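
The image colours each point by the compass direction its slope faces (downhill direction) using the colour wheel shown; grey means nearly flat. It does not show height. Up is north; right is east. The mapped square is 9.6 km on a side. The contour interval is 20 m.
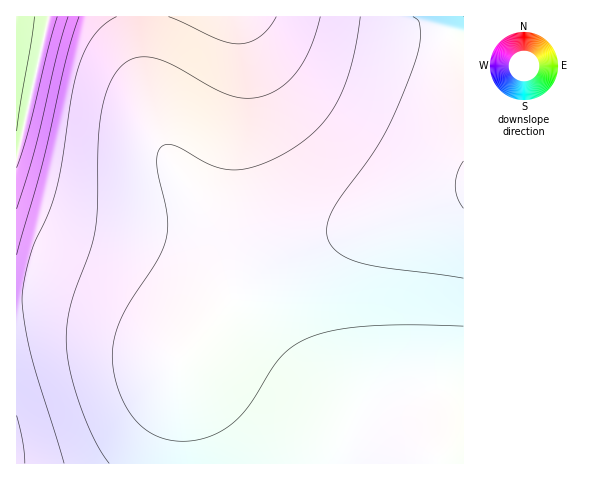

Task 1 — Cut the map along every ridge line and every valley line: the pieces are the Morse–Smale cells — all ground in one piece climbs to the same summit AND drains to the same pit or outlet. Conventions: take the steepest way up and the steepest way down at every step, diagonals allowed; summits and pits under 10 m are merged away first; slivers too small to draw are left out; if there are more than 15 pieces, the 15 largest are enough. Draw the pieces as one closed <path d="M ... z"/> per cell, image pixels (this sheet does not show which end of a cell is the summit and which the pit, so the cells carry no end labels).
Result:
<path d="M139 16l-90 1-28 127-3 8-2 1 0 161 36 0 43 8 44 15 34 19 5 5-1 8 9 57 2 38 275 0 1-270-31 9-64 23-58 14-40 1-21-6-12-5-21-16-24-24-21-28-12-24-7-19-9-34-3-25z"/><path d="M298 16l-158 1 2 53 11 49 16 38 24 33 24 24 15 12 18 9 21 6 31 0 32-6 35-9 94-33 1-74-12-42-4-42-51 0-35-4-32-6z"/><path d="M52 314l-36 1 0 148 171 1-1-38-8-48 0-17-20-15-36-16-37-11z"/><path d="M48 16l-32 1 1 135 4-8z"/><path d="M451 16l-153 1 43 11 30 4 26 3 50 0z"/><path d="M463 35l-15 0 4 42 11 42z"/><path d="M463 16l-12 1-3 11 0 7 16-1z"/>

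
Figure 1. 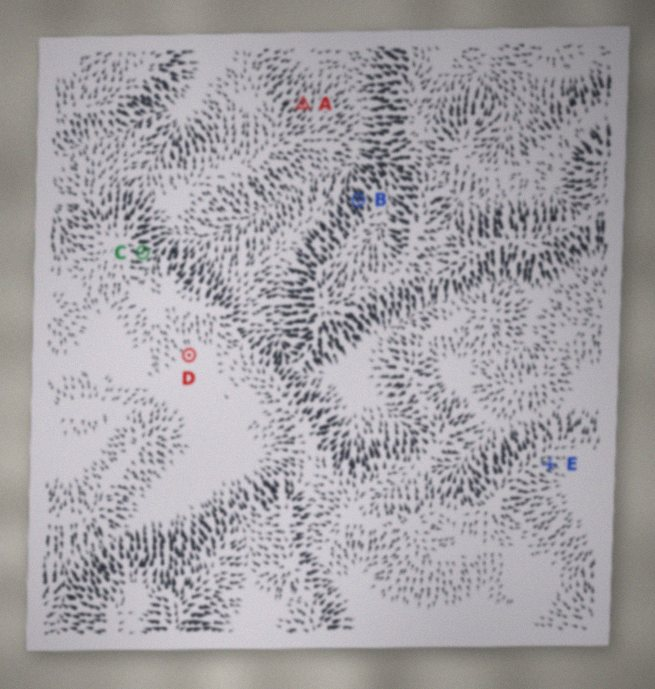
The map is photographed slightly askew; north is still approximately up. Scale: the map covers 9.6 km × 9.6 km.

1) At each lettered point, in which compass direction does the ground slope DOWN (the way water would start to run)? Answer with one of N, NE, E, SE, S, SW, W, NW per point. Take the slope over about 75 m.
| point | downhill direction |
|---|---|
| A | NE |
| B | NW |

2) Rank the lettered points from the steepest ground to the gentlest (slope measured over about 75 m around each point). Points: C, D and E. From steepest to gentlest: C E D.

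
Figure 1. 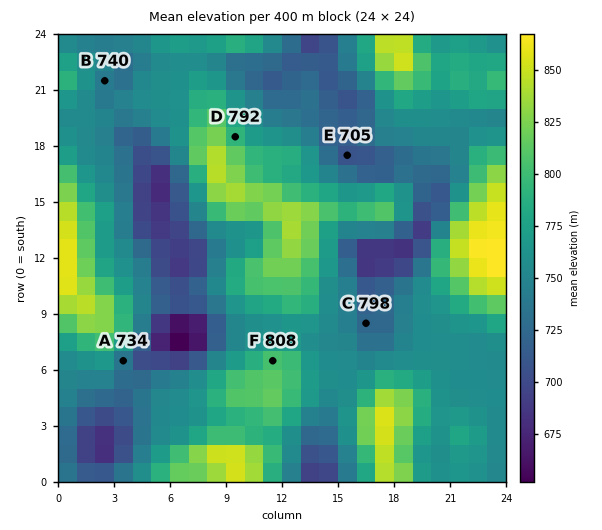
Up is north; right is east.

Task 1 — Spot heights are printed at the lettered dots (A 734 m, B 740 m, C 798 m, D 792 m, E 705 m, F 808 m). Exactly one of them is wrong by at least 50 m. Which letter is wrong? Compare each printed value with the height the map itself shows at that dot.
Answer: C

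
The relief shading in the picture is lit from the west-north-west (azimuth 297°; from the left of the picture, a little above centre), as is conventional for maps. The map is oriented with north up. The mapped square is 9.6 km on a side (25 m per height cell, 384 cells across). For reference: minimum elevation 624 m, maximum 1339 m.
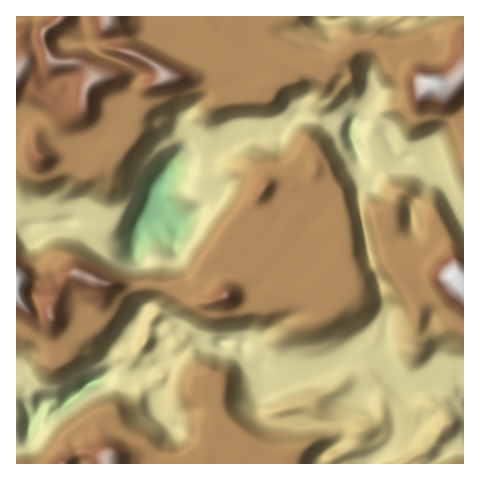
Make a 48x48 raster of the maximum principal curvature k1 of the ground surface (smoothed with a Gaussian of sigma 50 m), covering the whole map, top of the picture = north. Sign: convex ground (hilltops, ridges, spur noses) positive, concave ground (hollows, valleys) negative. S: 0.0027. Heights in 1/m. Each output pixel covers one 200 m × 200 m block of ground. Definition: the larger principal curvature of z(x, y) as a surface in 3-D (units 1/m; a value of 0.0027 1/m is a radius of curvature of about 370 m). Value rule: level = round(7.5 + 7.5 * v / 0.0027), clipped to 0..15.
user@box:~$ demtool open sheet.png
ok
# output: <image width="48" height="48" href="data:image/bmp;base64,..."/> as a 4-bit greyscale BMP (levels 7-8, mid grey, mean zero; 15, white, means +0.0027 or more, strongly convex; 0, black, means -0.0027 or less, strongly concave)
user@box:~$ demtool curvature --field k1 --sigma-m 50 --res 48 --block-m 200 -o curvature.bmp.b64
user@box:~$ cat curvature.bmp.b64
<image width="48" height="48" href="data:image/bmp;base64,Qk32BAAAAAAAAHYAAAAoAAAAMAAAADAAAAABAAQAAAAAAIAEAAATCwAAEwsAABAAAAAAAAAAAAAAABEREQAiIiIAMzMzAERERABVVVUAZmZmAHd3dwCIiIgAmZmZAKqqqgC7u7sAzMzMAN3d3QDu7u4A////AKq4z7i8uYiJqoiIiIeIidaNyHd3jMmHmZVcqr3My6mtzemIeIiaq92YnKiIiJy3eKeJ+XiamIvJU62IiJu6qs/7eKmIiHm6iaWpz5eYirqYZX6IitqIh3iqqbypiIiuqqepm/uIm4d4h52InJd4iHiIiZm5iId726iLh5/ruohnh4uYyHituYmpmIeaiIiKqZp6lom+7cl3ibqJx3Z4vNyod3eZiIqpiZuop5iZuJt3itmJyHd4iJq7h3eZd4iImJmqqZVpuHmYitiJ2YiIh4iJuYiYd4h4iIisyIiIqYebqdus2oiIiIiHipmIiIiIiHe97qiqmJiId7zbyod4iIiIiIiHiaiHh2i7itypmrmHeLqHmYiIh4iIh4h4ibp3h4m5iKqniI+nmpiHiXiJh4iIh4iHiruGeMqKmIrKiHzZmZeHeHd5upmIiHeHebq6ioiMuIitp3m3l4iZiHaHm7u6mIiHiMuau37O2YiK2IjZd3ru3cvKqJmruZmHeMtomN+ut3eau4abeu2omry7uYiIqqqWWNuIiPd7x3eri5VZvrz//ZiIiYiIiaqoe7mZm/WquGirqu//2oh7/ZiIiIiIiJqqrJiJvd/szK3//////riJqoh4h4iIiKt22oicytponv/ah2ipeOyIiIiIiIeIiLqbyIi8vZzJitqXh1ipho+YiHiIeIh4icitmIipv3Wd3cl4qFjKiI3YiIiIiIh4isadiIiH7WV6upiJqXmoiJjriIh4iIiHisfLiamI63iIiIiJuniYhomfmIh4iHiIi7fpmoqZ+HeIh4iIvGd4hXqM6HiHiId4jKjoqmut14iIiIiInoh3h3mY7IeIiIeIjavZuWu/iIh4iIeJnLh3iYqojrmIeIiInpzcuXztiJiHiHaLqsl4mrqYedzIeIiIrnp729zaiKmpeKm7qqhom6mHZsn6iIiI3Hda78eZic3Mys25qolneKqId8q7mIma+IiMqad4icq5mpiZu4qXd5uIrLupmImtp4iIiIh3iqvtqIiInYe4douIqru8zImumImYh4h3fJzqmHeIi8iLqJqIiKl3fLnbeYqYiIiHfYynd3h3iNt3q6iIiIh4WO3pmHuYiZh2jouomIiIiJy5mIiIh3d4et6Zt5qXe9lUvIiJmqmYeIuJh4mpd3iIiJqXqWiXat7c2Xd4qryoiIqohXrcl3eZl3iYiYmbvamJqGecqK+Gd4irt2bN7//+pnmbh5iKytuKyIrZh4+Gd3qYmrzJiJmdxWapx6h1mb67yqqXh43amZ3+y7qYiIiJ38nMrel2ubzMvbmJdonO7IWd//uIiIeIiby6jdZ82u7svMqbzMy6qof/yZiIiIeIiIiIrKV+mcloq6qP//yYiv/5d4iIiIiIiJmqq7rMiIh1e6iPRpiM//qHeHiHiIh4mpmJqby5iIiHfLjdN5eLioZ3h4iIiHiJiIiYm8y83cuYnNzvqqitrJiIh3iIiIiIeZqYnLvqdpvbq7qM/YecyYd4iIiIiHeImcdYioV8yJiLyw=="/>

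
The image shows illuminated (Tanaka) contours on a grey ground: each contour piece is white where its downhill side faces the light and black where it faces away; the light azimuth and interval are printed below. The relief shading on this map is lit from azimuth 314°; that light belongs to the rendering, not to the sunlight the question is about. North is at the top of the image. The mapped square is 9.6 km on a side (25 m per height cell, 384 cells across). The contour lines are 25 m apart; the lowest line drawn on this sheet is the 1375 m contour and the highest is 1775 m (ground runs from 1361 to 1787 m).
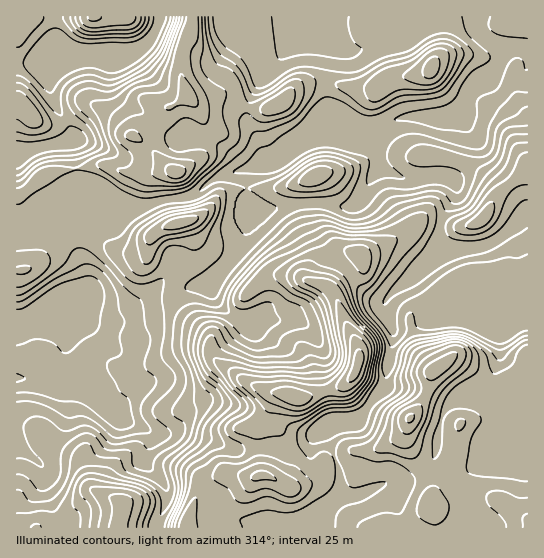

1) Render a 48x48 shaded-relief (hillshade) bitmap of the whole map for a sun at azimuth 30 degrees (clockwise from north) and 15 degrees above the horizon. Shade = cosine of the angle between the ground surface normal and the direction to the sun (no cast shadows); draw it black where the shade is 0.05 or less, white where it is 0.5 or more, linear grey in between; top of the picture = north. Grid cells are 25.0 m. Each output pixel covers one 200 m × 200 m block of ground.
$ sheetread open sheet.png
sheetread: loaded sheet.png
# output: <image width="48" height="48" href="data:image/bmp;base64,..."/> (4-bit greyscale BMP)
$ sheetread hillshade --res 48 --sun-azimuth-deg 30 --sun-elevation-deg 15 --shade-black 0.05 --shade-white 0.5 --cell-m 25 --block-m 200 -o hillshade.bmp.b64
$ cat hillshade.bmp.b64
<image width="48" height="48" href="data:image/bmp;base64,Qk32BAAAAAAAAHYAAAAoAAAAMAAAADAAAAABAAQAAAAAAIAEAAATCwAAEwsAABAAAAAAAAAAAAAAABEREQAiIiIAMzMzAERERABVVVUAZmZmAHd3dwCIiIgAmZmZAKqqqgC7u7sAzMzMAN3d3QDu7u4A////AJqpZVVniHZniIh2d3Z3d3eJmXVWd3dlVpqpZVRWiIh2eIdlZlVWd3iJmHVnd3ZlaJqpdTRoqrp2Z2VURDJGd3eIiHZ4iHZnmaqodVis7/tTVmVEMzV3d3d3d2eJiHiJmaqXZpze/9giV2VVVYqpd3ZmZlaIiImZmKl2V6zMzJVFiYiZmrupiGVVVEV4d4iId4dlZ5q7qYeJqZqpq6mZmGVUMjV3d3d3d3ZmeJvMupmZmJhleHiamHiGQ0aHZnd3d2Z4mbzcuod3dmQ0VWeJiJqnZEaHZnd3d3eJqr3Kl1RVVmZnZmZVZ4mGZFZ3Z3d3d4iaqryoZEVVV4iYZUISNERmZomIiZmHd6q7qql2VWd2ZmZTIiE0IAFYmrqXiZmHd7u6mYdlVnd3VDEAFFeZYxJHmYh2d3d3ZpmId3ZmZmdmQQAEi7zcqFRXlkRVVWZ3dnd3d3ZmdmVTEAJ87u7synZ5pjRWVWeJh3d3d3d3dmVCAEnO7d27uVWaplaId4qqhnd4h3d3ZmVDI4ze26mKpSWsuHm8vN7bl4iIh4h2ZmVURqzcqYiaYRbv6pvu///aqniId3d2ZmVVaM3Kh4iXMDr/6Hvd/+uYimd3d3dmZlVmi+2WZ3d1IW//tmmZqod3eEZ3d3dlVWZorNlEVVVCAp/8h4h3d3d3d0RWd3ZlRVZ4q5ZEVEIQBM6od5mHd3d3d0RFVmVDM1Z3iHZ3ZDEBSdtlZ4iHd2Znd2VURVQiI0Z2ZneIdlRYvchWZniIh3d3d4h2VUISNFZ2ZmeImIiru4Vnd2d4mZqYh5mYdkM1VVZlZneImqqqmGaJh2Z3iZmZiImIdlVnZVU0VniImamqmJvMqHZ3ZVZ4iIiId3eIdnUiNYmIiJmaq+/9uYd3UzNXiHd3d3eHiZh3ZnmHeImrz//sqZiHd2VXd2d3d3d3eJvNy5mHd3irzcupmaqpq6h3d3Znd3d2VGirzLmHdlVmd3iIirzMu4iId4ZWd3djIiIjabqYdlQyNFeIm8zMuXeIZpdmZmQhIzECRoqZmZdlVneImZiahmeIdYmpiGQ1ZlRodWd4mqqZqqqYdlVVVWiYdnq8y5iIZmi7qHZmd4ms3u24ZVVmeJqXZ1aKuqhkNXm6mYZmZmebzduYd3iau7l1eTNGd1MjV4mIh3d3ZVZ4mZh3eJq7updWmzNXdCE2iYdmZniXU0RXd3ZmeJqpiHZoq1eqYhNomHZlRomGQzRWd2QzVnd3d3Z4mXvaQ0aIhmd1WJh3d2ZmZTIjNERFZ3d4iL3IVoq6iJl2ipiKu6mHZDRFQyESV3eIid2nibzLu7hnq5isuqqpdniHZTITV3d3icuHiry7u6dnqpq8mJu7qqqZmHVWZ3d3iJh3eJmImpdnmavKiImqqpmau6mIh3d3iHd3d2ZmaIdXibyph3eIiHeJq6qru6mHd3ZnYxEiJGZWesqYh3d3d3d3iIm83bl2ZnZlMAAAA2ZVe8mId3d3d3d3d3ibuqdmZnZUIAAAFHhli7iHd3d3d3d3d3eJmZdmdw=="/>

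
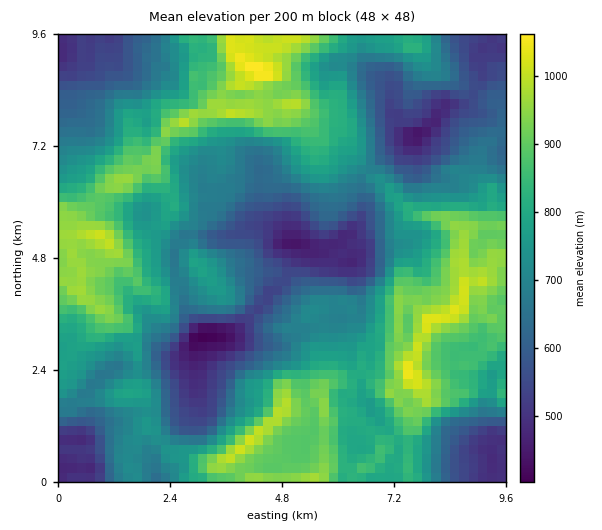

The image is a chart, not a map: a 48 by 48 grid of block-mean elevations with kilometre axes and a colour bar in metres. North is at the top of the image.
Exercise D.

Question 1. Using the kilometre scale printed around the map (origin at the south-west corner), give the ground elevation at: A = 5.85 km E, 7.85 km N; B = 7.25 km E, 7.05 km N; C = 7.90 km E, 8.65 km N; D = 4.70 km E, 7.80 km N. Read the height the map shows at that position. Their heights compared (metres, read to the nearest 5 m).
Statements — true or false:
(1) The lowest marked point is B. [true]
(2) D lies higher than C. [true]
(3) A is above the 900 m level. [false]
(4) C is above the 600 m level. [true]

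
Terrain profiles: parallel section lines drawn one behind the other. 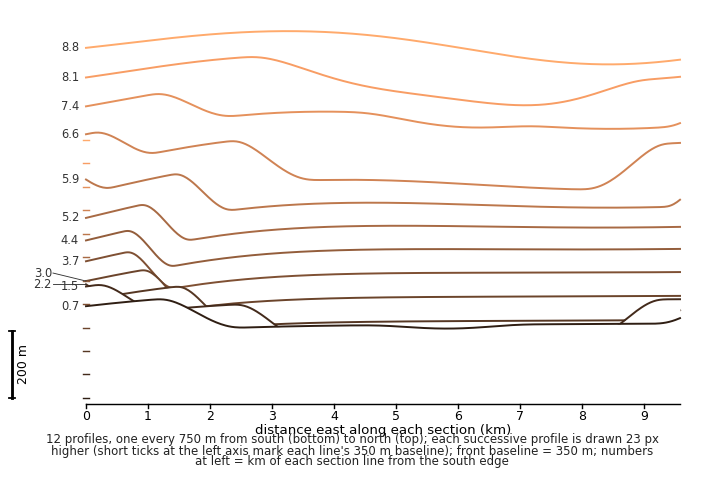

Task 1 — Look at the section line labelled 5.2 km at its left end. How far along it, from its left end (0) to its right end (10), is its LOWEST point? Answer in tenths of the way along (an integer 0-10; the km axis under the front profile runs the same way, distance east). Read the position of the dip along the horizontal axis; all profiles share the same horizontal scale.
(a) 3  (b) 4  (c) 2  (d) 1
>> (c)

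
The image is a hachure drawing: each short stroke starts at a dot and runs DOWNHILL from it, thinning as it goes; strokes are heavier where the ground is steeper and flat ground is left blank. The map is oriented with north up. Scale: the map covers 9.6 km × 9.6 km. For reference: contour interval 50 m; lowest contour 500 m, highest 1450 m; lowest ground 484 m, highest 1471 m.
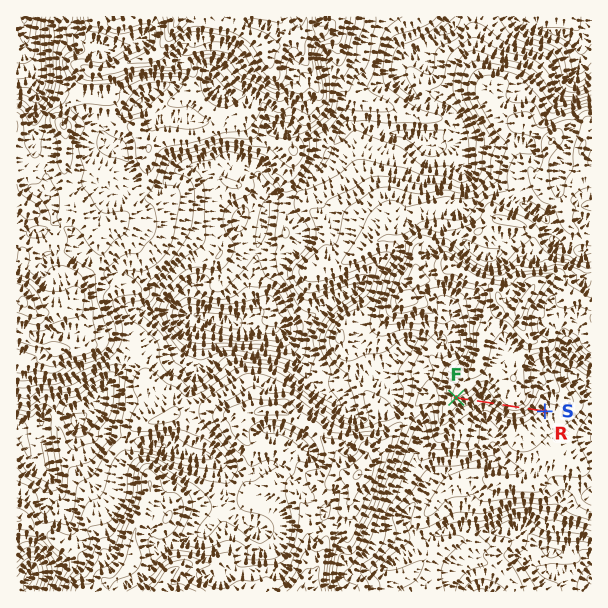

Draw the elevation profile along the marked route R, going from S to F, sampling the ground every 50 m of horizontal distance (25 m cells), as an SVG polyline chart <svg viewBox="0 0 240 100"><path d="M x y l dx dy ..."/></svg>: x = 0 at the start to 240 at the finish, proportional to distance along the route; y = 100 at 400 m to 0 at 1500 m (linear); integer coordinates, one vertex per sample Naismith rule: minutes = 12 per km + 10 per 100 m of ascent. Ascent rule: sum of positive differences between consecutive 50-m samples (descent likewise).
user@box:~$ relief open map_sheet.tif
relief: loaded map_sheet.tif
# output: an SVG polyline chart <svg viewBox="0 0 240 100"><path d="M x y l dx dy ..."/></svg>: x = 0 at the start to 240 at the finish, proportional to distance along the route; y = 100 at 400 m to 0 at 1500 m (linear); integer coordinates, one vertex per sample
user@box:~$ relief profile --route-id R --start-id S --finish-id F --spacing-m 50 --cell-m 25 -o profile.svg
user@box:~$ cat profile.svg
<svg viewBox="0 0 240 100"><path d="M0 43l8-1 8-1 8-2 8-3 8-2 8-3 8-3 8-3 8-1 8-1 8 0 9 0 8 1 8 1 8 2 8 3 8 2 8 1 8 2 8 0 8 1 8-1 8-2 8-2 8-2 8-1 8-2 8-1 8-2 7-1"/></svg>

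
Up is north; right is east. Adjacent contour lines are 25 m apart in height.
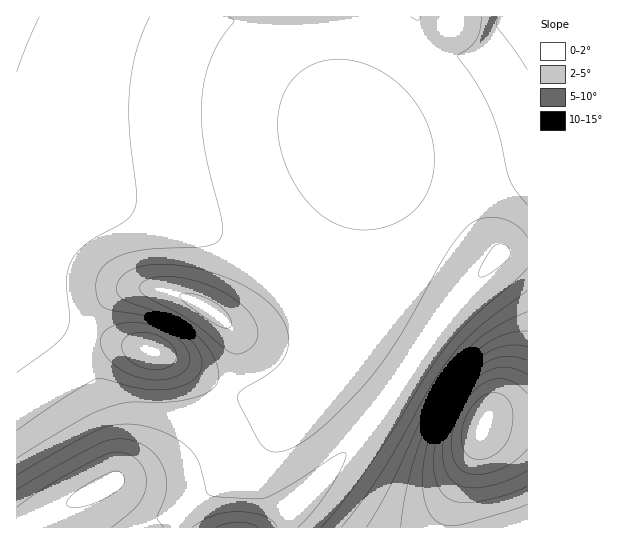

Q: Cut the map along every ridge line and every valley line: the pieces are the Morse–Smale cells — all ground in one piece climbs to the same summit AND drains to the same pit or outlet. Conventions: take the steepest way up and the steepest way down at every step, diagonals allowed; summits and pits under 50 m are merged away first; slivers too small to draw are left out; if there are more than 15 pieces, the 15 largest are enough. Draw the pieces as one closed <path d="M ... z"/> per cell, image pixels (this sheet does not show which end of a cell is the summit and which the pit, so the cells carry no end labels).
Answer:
<path d="M317 16l-301 1 1 166 81 14 45 11 71 25 37 19 42 27 28 22 24 25 6 9-18 32-24 29-12 7-26 0-45-10-32-22-31-16-93-24-27-14-26-18 0 225 16-4 24-11-5 10 1 9 217-1 33-28 46-50 40-51 58-84 45-51 1-3-6 0-12-8-61-49-34-33-20-24-12-19-15-33-10-39-4-37z"/><path d="M18 183l-2 0 0 115 42 27 20 8 55 12 30 10 31 16 32 22 60 11 15-3 18-15 20-27 12-22-6-11-24-25-23-18-47-31-37-19-71-25-32-8-73-12z"/><path d="M527 253l-26 0-9 9-45 52-58 84-40 51-46 50-34 29 259-1z"/><path d="M527 16l-210 1 6 38 6 27 12 32 19 32 42 46 56 47 29 21 7 0 7-7 27 0z"/><path d="M57 509l-24 11-16 4-1 3 35 1 1-9z"/>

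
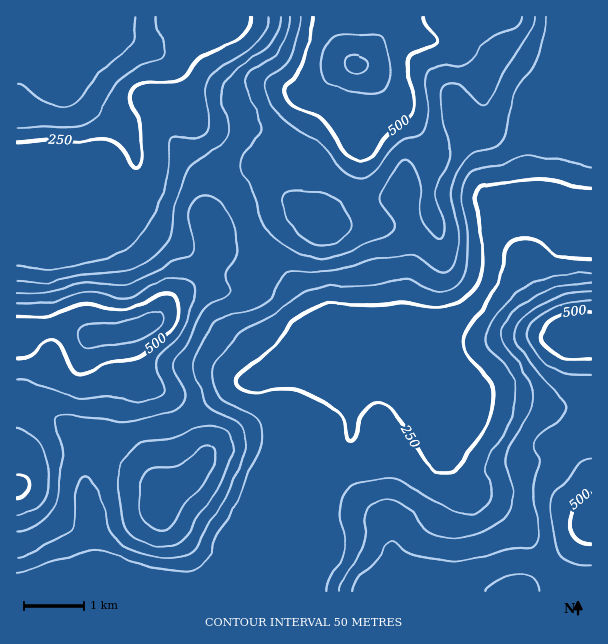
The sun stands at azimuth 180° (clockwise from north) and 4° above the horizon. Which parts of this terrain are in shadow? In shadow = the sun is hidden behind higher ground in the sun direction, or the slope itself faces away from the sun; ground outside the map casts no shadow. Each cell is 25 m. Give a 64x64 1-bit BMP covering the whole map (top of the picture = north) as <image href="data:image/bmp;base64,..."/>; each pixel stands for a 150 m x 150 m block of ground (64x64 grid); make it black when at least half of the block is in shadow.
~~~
<image width="64" height="64" href="data:image/bmp;base64,Qk0+AgAAAAAAAD4AAAAoAAAAQAAAAEAAAAABAAEAAAAAAAACAAATCwAAEwsAAAIAAAAAAAAA////AAAAAAAAAAAAAAAAAAAAAAA/AeAAAAAAAD8P/8AAAAAAPx//4AAAAAAfH//AAAAAAB8f/8AAAAAADx//wAAAAAAGD//AAAAAAAB//4AAAAAAAf//AQAAAAAD//8HAAAAAAf//h8AAAAAD//8HwAAAAAP//gfAA/gAAf/+B/AD/AAB//8D+AP/AAH//8HcAf/gAP//8PwA//gAP//8OAAf+AAf3/wgAAf+cBgD+AAAA//wAAHgAAAH/+AAAMAAAD//AAAAAAAAP/gAAAAAAAAT8AAAAAAAAAHgAAAAAAAAAcAAAAAAAAAAAAAAAAAAfgAAAAAP/j//gAAAAAf////gAAAAB/////AAAAAD////+AAAAAP////8AAAAA/////4AAAAB/////gAAAAH////8AAAAAf////wAAAAA/////AAAAAD////4AAAAAP////gAAAAA////+4AAADD/////gHwAIH////+A/AAAf////wD4AAA/////APgAAB////8AcAAAD////8AAAAAH////8AAAAAf////wAAAAA////8AAAAAA////gAAAAAA///cAAAAAAD//9gAAAAAAP//2AAAAAAA///DBwAAAAD//+//AAAAAP//7/8AAAAA///P/wcAAAD//8f/HwAAAP//h/8fAAAA//8H/x8AAAD//wP/HwAAAA=="/>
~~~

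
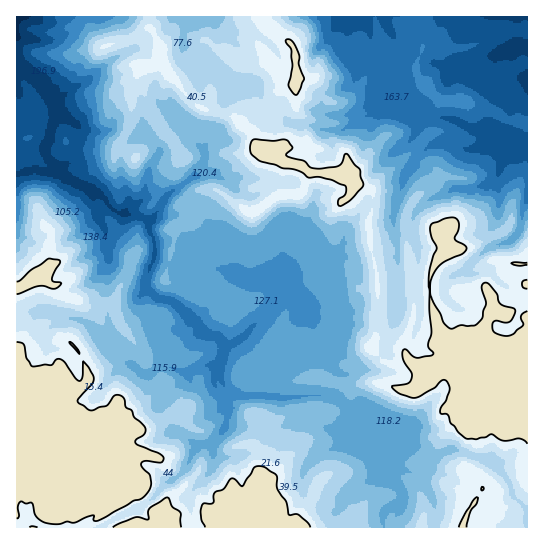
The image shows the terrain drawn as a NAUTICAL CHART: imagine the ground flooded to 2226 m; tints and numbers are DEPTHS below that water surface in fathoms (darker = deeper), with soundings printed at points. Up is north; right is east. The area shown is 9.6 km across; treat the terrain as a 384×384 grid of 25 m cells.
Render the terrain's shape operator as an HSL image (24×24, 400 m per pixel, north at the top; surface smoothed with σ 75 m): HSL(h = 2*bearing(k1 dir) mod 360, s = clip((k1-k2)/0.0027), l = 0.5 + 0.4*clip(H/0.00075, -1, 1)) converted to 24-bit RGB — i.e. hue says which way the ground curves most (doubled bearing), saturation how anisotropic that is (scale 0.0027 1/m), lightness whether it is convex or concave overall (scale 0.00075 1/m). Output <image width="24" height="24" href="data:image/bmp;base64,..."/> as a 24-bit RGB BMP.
<image width="24" height="24" href="data:image/bmp;base64,Qk32BgAAAAAAADYAAAAoAAAAGAAAABgAAAABABgAAAAAAMAGAAATCwAAEwsAAAAAAAAAAAAANFptz1A3tnEjNW8YBUsAGWsA9IvBgYa4WC2GYkydveOx0YuIGbF02pWuRjFonnGoqIFuOlhoWXq2NyymuaiKqYl5dYVtU2aQUF58XYCQ4My7lYTDonDB7a/EADMY8ICkHHyJm3TCObpr5eCqhXBNiip+oX1wL1w+u3WSdlywPqVteSVtdLJzuZeNmcSxbhxkgGqBRmBZ2d2VR0Ftd7CChNSEnQtSADMP+DxaJ4F2lTu67+zcvWqQFzdC4MbYrKbNQ1mBfE5rtZdeNmyLyJLJyurcdR9ovG54jWaHZXKghNmLaEVguqpwKLWDpMry78DuAWINNRB+jcwsk7VFpmx/n0uxNncwgFxNh1p6gniXUnWNr2MwMzoKaUAFRD0bUJI4Y4yBkLSIcDyIp6jgsMbexd72EkODVx8YhuTEB0hJtGo5r5xsXnFaooRjl11KTmxycYdyhnpmQS5PuUZlulvF0965XJ26VH6VpI/FgLp8RM57H19d4qyMoH9JOx5FwKrPisShKih0jNjfw8nkjlzKtZHax8DkjTJ1YUY+VSofa3cpFJyMlJ/K3O/pkG3JqK7XXE6Dyq2xs2WvPLEeNeFcnU2SyFzCPL98u3VhQB9QoZgmd20WlYYnhIAcjHgbeWbRs3/w1eL26NX2Gb69NoAuoLdfS5B+kXNcR6ZVol9gnEN12+zPHSFuVSIfOqIsjzUzoa86EiI7ycW1lIOVcImCX6eZoFiGfz1fREYPpJ8iTcGX4q7qfGDSiLN5gVd1VIdUu5aTPihque62oDiCejJWkcysc16bhqakforCiBuWQ4s3poKIfol+cHKJl3yXMip57vTXMFaGs7lPjjxBnt22nIG3ZnuhpW2mlIBOPbFmgWMZVRQacqqGfrywkmGLZruSOBAjk8F7ZLKKM3dHn4yDb3F9c4FsND5V1MVuMGNsu0deldp0OntVnEJYglZIUYp5aHU2UTQjkufXnMvn17WBG2ZYyDARMQIFds2tfpSKmoSYcYasc4ZLgGVlc4B5b0p9vNJnOnOTcjGqseV5azhkSWlpo9ekaTl75brzkNPcruaSFlFC1kXJ5IRBZQH0st/hdHGIfIJ9g4NxhWVden2efXyLb21/X4+m4MxqLjOSKFCu7NqLG39cVmLOsyRXsKxrVTl147uwTNxCoDHACwso+t/RAB0z2sGScmdofH5zfnR2jIV6Znpuf4B0clxnTkZ6y+mFIx5XOd62842czKpkADMhu9X00K/nYRtq3OibKa1GqWjFFTJe9PPXGgAz4NibZn5peGtweVNHX5dKZHB7gm57pH9fJDBS6/bVFBRPxiRnsM16yO2skDrVUXgAAE0COxiZ2vLZwJfFPyhiWrsmfEISAisy66iipnmbaUFi5Yjk8PClEyAUO18j2254ImhC2vinCBErLu92u+Dc79zpn4vMGiZ5SP/Hatb74cTFgEp1RBYqvEcoHWlAtMYZDKkt36DjveLyJpfs71Gk3cD6c43rHGpS8cvKe+CRFTJV74CGFGwJOEgKc2EZQh12/E1TGy0HVz8SThQkhzCR1LZ5zOiAHTSMweBrAzAIYTESX0UrgGkvdHIlX9vlmqzw1vXjQ9XXz1auEEE71p+mmZ/otaLrH05YzLqBmMOITSKNZrCiQDqQ8Nvg1tr1Cxtj2Oi/Nya+fobImWfH3untmcHYZcN9GFh/6fbV3TW2F0oiTiPMWsE/ZUY2ZVo1gklKfoZKt5OZGVl+yoJ6YSBSnbcgu54/yTS0Y8WGdThDIhkRRNs9b7ZXgrs85dUbPzsMUGIUbjN78tnxHUqj44u2U1K8lEpQglZfpW9+nXeBRzmveTNSUWmOv3uA0M1vZtJnMhMml+7MXrXkntGvkl+ChzJKlN1UrS6qRclyMl0/YVoqYTs9mGc0nDRLkM/Ge5m0iK6nashqUBs+Mnk/P4OmwJakyLWQbipFduW6Rq6rk2BvZm9LWzlQxoey58G0Oc5tK0amkVKWdXCCfVyOnt67aZDAqFeCelpmiptuUxYoh1dWp4F4UGUWGZMt7dntiXzgad68l1GPdT9UqG+pY6S0Qq6dg/iy5trxUyeAoXmVeHmbgLyAj3E5PUspdm1TeIuJq3aNHl7XSkLflXfT39X2ysr9Fn8hy+GPRSRms1aoksTMh02RsLJkU8Vwxup7L18Sa0FscYVveW1mlHBjoofBipHMsXzJUYBRdYFKL2GaamS1WJd7Oqw3YFAiqyNtw+KKZDZuVpRRXztSqWqAoNN9N+Nb1oBeOBxMaHxzlXKGcGaMfZ16faFqelhXXXpYtHGPhIy9"/>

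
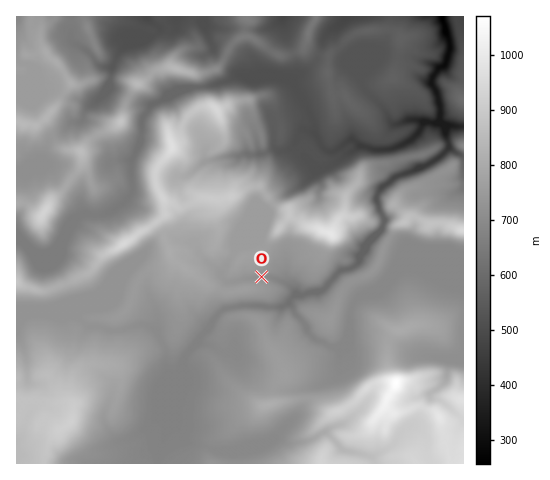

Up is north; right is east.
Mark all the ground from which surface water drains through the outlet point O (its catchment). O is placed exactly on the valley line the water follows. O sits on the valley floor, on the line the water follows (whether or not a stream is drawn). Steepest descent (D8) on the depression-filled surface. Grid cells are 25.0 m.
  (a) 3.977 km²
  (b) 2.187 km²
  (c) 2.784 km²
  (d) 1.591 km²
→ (a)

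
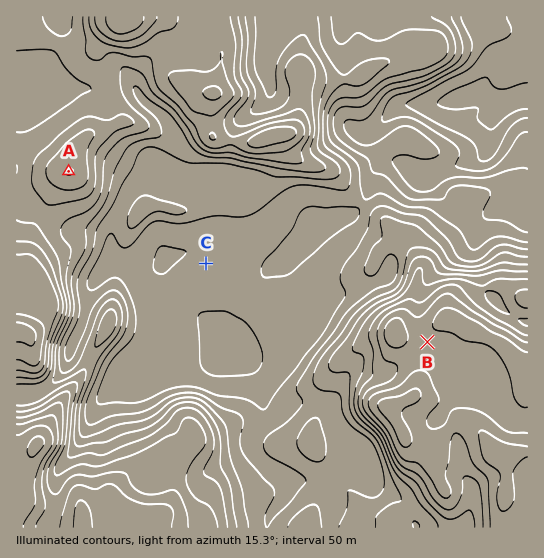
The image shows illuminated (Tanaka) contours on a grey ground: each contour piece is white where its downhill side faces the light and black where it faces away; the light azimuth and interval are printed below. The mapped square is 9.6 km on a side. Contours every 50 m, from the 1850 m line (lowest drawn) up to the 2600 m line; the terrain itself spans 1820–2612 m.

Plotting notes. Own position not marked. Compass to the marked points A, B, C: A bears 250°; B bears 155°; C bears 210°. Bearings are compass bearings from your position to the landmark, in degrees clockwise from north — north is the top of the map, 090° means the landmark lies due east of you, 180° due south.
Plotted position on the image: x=308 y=85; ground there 2270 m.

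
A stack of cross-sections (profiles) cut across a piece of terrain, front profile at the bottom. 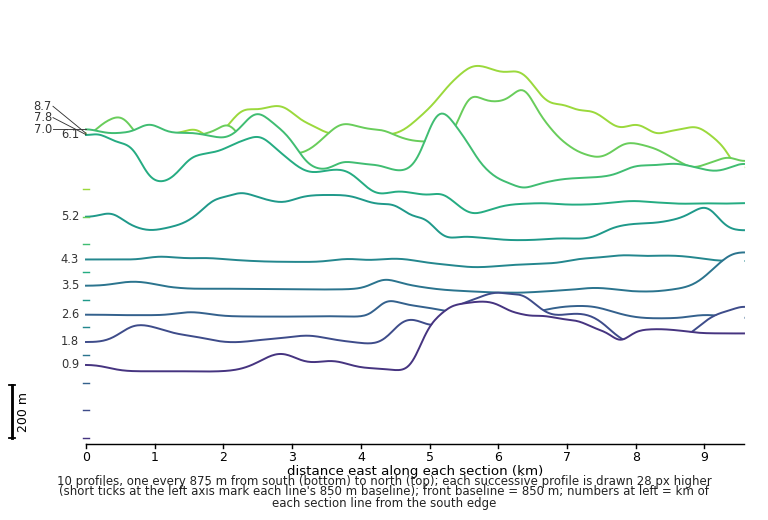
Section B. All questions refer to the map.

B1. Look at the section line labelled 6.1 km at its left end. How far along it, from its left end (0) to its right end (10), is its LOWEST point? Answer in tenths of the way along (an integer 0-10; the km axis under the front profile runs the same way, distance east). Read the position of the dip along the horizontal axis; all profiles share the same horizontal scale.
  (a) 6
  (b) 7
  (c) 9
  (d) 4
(a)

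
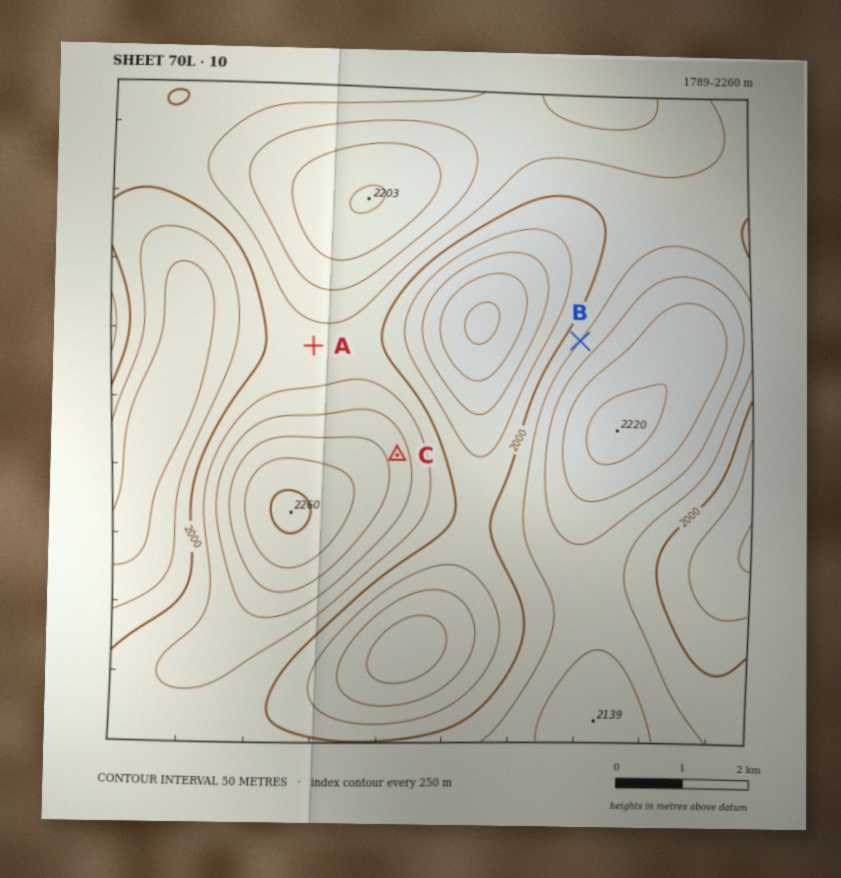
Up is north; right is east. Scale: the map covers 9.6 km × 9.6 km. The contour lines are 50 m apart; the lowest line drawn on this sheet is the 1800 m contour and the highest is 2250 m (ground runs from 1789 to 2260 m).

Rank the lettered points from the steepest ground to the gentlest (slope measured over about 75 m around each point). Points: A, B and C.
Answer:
B C A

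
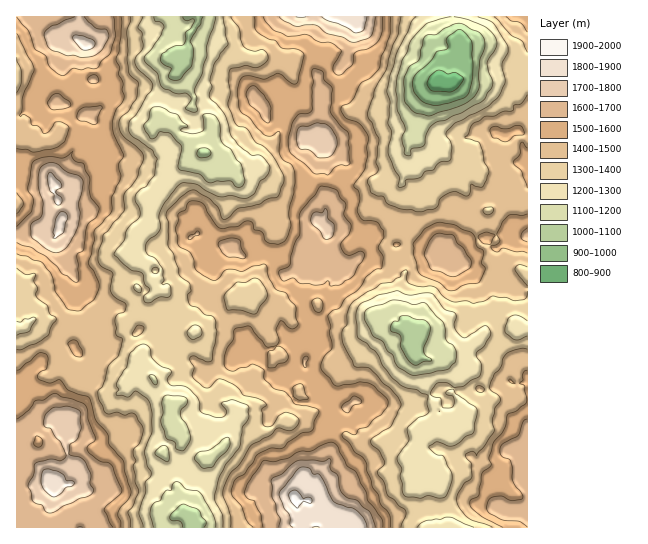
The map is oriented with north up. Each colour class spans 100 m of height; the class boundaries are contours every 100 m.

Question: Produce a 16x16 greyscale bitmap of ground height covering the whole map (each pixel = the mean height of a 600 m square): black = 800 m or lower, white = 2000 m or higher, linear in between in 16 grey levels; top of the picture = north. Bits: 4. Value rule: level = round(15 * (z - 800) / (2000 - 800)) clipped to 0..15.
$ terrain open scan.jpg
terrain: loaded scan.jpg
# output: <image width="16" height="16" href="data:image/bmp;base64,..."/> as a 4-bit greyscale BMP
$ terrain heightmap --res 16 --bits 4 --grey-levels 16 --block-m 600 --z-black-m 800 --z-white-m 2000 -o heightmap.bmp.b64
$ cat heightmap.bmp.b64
<image width="16" height="16" href="data:image/bmp;base64,Qk32AAAAAAAAAHYAAAAoAAAAEAAAABAAAAABAAQAAAAAAIAAAAATCwAAEwsAABAAAAAAAAAAAAAAABEREQAiIiIAMzMzAERERABVVVUAZmZmAHd3dwCIiIgAmZmZAKqqqgC7u7sAzMzMAN3d3QDu7u4A////ALuoVHrdyXeavLllesyoZpq7qFVYmpdmiquXVWeJqGZ5mYZneJmYZniIh3eJmXVFZ3iHd4iZdEZ2eZdoh5qXeIibhnmpq6mbmLyXeZmbqYmJrKdnZoqXd4iqqGVWm6dWeZmnVWmrl1aJmqhVepqXMlebqER4iqgyR6zIVGmryVNI"/>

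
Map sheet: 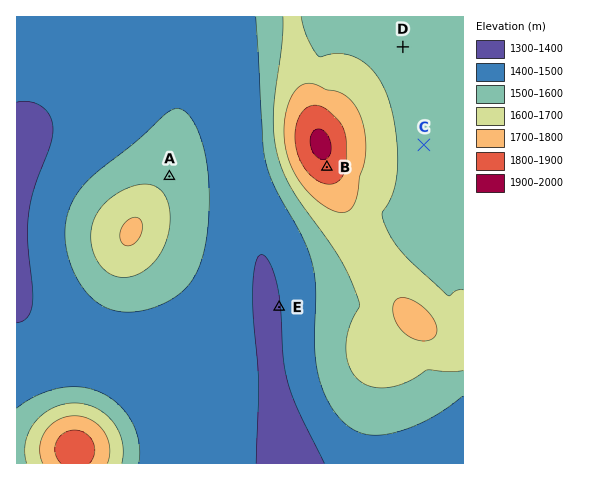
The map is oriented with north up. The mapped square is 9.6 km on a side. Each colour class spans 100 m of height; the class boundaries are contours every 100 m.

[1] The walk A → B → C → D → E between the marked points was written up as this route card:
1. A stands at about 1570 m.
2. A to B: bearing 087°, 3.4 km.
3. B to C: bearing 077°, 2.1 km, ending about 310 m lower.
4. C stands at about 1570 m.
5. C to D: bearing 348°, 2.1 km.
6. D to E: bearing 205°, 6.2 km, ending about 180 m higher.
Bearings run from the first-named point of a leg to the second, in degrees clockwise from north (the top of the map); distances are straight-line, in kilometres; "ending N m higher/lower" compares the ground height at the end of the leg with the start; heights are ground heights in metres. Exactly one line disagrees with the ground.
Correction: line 6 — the sense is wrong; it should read lower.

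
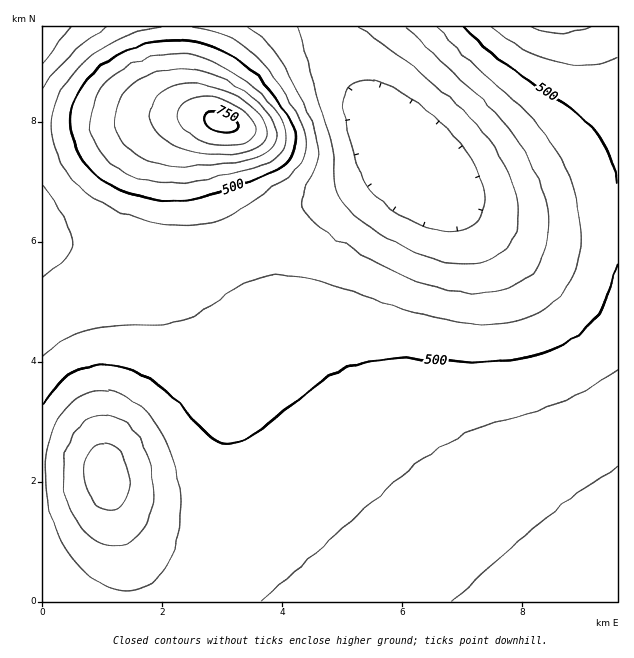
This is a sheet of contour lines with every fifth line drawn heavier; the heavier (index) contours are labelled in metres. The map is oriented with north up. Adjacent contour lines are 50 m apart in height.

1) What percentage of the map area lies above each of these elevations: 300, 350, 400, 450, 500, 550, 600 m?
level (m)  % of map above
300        96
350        90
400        84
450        69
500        51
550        28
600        10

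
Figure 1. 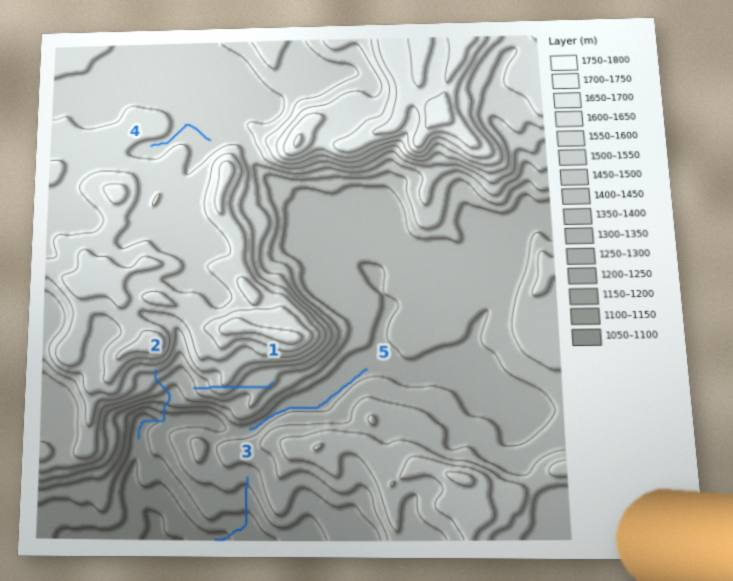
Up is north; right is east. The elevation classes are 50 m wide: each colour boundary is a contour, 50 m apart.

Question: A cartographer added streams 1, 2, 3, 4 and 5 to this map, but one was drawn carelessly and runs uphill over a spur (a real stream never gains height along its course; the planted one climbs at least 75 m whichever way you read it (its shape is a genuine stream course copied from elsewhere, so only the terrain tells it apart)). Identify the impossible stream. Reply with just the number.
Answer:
1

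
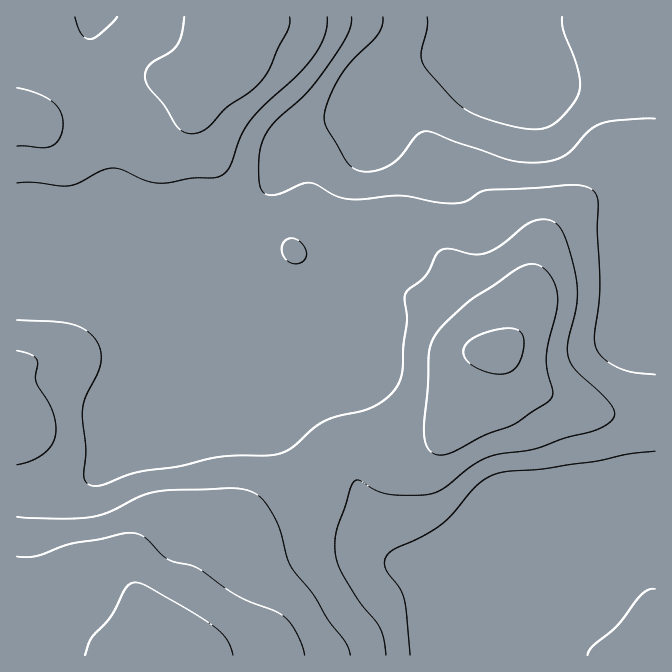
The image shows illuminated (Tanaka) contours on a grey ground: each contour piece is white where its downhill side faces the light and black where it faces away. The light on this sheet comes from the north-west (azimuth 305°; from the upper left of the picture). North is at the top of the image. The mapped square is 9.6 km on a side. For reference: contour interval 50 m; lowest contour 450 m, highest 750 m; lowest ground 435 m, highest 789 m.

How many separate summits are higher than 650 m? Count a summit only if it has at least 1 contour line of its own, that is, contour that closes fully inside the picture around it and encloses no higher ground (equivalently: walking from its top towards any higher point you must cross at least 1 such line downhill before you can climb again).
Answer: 1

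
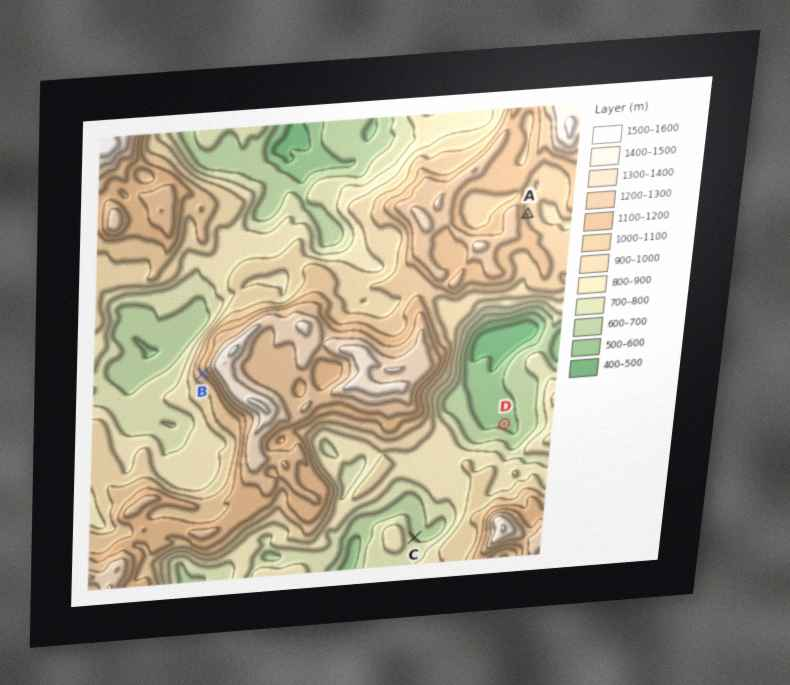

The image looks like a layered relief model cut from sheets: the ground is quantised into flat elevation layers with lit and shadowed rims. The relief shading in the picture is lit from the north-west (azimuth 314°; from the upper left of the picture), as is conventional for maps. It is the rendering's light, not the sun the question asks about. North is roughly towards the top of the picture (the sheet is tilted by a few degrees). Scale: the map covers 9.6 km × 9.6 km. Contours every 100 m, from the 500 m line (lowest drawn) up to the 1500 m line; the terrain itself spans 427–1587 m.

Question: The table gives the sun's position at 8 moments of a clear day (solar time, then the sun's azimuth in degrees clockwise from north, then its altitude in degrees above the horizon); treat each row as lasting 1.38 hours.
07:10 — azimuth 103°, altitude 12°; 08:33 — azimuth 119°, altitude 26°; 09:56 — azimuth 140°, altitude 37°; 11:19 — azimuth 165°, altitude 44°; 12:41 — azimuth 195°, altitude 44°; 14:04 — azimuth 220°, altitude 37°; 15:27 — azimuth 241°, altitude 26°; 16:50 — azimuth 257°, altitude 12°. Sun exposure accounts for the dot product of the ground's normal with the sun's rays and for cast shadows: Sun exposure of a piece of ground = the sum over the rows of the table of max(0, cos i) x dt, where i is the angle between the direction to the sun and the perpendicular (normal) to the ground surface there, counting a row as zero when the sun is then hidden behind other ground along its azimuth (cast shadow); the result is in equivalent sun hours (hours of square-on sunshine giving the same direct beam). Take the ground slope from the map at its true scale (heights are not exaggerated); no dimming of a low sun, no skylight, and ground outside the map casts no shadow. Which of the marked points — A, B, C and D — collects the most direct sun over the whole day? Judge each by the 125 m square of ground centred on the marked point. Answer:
B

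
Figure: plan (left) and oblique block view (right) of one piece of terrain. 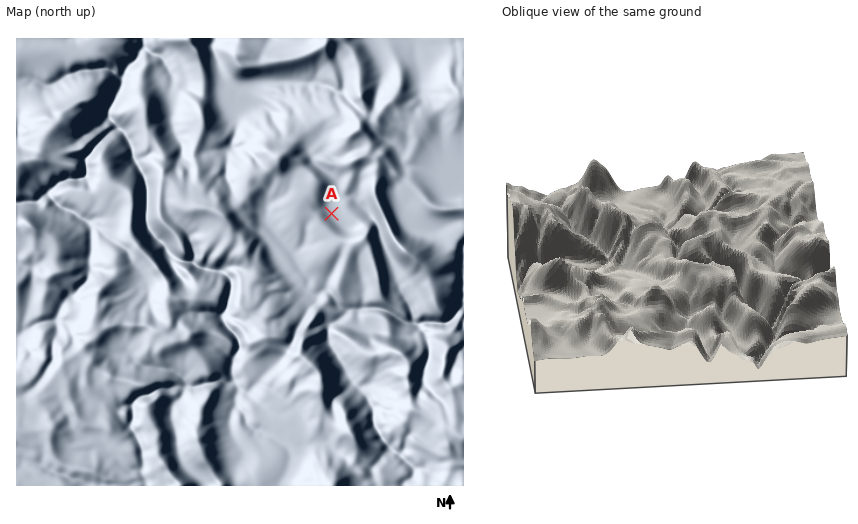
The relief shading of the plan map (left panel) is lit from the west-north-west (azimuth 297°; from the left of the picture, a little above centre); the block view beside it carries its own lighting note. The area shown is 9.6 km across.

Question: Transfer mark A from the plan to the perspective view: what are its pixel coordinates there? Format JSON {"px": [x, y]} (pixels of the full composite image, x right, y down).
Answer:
{"px": [614, 293]}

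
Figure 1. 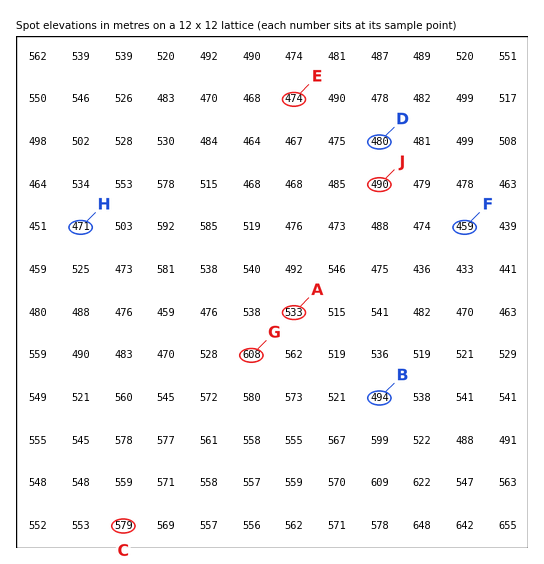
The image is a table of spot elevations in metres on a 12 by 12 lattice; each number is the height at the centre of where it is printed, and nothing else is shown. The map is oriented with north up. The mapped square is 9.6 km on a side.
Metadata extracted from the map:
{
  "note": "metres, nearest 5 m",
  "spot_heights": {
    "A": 535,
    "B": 495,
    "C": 580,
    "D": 480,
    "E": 475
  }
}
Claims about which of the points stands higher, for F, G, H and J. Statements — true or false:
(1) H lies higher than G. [false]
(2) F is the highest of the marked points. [false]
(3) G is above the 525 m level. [true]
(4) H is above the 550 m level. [false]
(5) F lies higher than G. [false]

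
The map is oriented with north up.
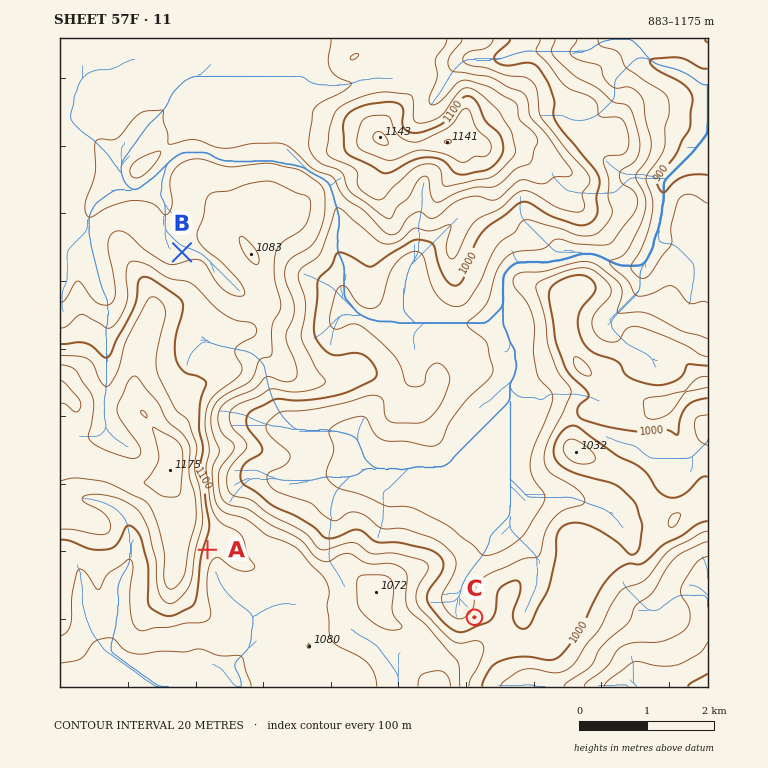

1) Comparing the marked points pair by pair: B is above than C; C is below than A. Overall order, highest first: A B C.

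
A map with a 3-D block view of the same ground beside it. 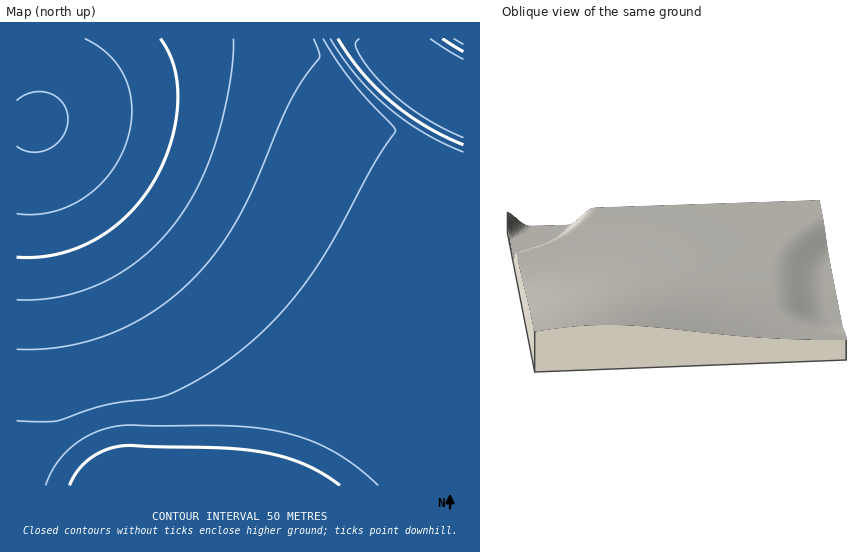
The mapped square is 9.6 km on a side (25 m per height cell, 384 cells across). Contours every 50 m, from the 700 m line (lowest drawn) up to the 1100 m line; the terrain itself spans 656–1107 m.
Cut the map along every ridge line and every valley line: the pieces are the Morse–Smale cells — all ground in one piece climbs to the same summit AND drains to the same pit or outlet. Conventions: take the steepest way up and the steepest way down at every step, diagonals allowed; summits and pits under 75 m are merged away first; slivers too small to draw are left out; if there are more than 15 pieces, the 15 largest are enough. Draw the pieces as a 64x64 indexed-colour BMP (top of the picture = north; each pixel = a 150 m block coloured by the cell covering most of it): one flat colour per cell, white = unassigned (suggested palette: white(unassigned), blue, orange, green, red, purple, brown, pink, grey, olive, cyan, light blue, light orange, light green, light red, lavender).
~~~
<image width="64" height="64" href="data:image/bmp;base64,Qk12CAAAAAAAAHYAAAAoAAAAQAAAAEAAAAABAAQAAAAAAAAIAAATCwAAEwsAABAAAAAAAAAA////ALR3HwAOf/8ALKAsACgn1gC9Z5QAS1aMAMJ34wB/f38AIr28AM++FwDox64AeLv/AIrfmACWmP8A1bDFABEREREREREREREREREREREREREREREREREREREREREREREREREREREREREREREREREREREREREREREREREREREREREREREREREREREREREREREREREREREREREREREREREREREREREREREREREREREREREREREREREREREREREREREREREREREREREREREREREREREREREREREREREREREREREREREREREREREREREREREREREREREREREREREREREREREREREREREREREREREREREREREREREREREREREREREREREREREREREREREREREREREREREREREREREREREREREREREREREREREREREREREREREREREREREREREREREREREREREREREREREREREREREREREREREREREREREREREREREREREREREREREREREREREREREREREREREREREREREREREREREREREREREREREREREREREREREREREREREREREREREREREREREREREREREREREREREREREREREREREREREREREREREREREREREREREREREREREREREREREREREREREREREREREREREREREREREREREREREREREREREREREREREREREREREREREREREREREREREREREREREREREREREREREREREREREREREREREREREREREREREREREREREREREREREREREREREREREREREREREREREREREREREREREREREREREREREREREREREREREREREREREREREREREREREREREREREREREREREREREREREREREREREREREREREREREREREREREREREREREREREREREREREREREREREREREREREREREREREREREREREREREREREREREREREREREREREREREREREREREREREREREREREREREREREREREREREREREREREREREREREREREREREREREREREREREREREREREREREREREREREREREREREREREREREREREREREREREREREREREREREREREREREREREREREREREREREREREREREREREREREREREREREREREREREREREREREREREREREREREREREREREREREREREREREREREREREREREREREREREREREREREREREREREREREREREREREREREREREREREREREREREREREREREREREREREREREREREREREREREREREREREREREREREREREREREREREREREREREREREREREREREREREREREREREREREREREREREREREREREREREREREREREREREREREREREREREREREREREREREREREREREREREREREREREREREREREREREREREREREREREREREREREREREREREREREREREREREREREREREREREREREREREREREREREREREREREREREREREREREREREREREREREREREREREREREREREREREREREREREREREREREREREREREREREREREREREREREREREREREREREREREREREREREREREREREREREREREREREREREREREREREREREREREREREREREREREREREREREREREREREREREREREREREREREREREREREREREREREREREREREREREREREREREREREREREREREREREREREREREREREREREREREREREREREREREREREREREREREREREREREREREREREREREREREREREREREREREREREREREREREREREREREREREREREREREREREREREREREREREREREREREREREREREREREREREREREREREREREREREREREREREREREREREREREREREREREREREREREREREREREREREREREREREREREREREREREREREREREREREREREREiIRERERERERERERERERERERERERERERERERERERERIiIhERERERERERERERERERERERERERERERERERERESIiIiEREREREREREREREREREREREREREREREREREREiIiIiIREREREREREREREREREREREREREREREREREREiIiIiIhERERERERERERERERERERERERERERERERERIiIiIiIiMzERERERERERERERERERERERERERERERERIiIiIiIiIzMRERERERERERERERERERERERERERERERIiIiIiIiIjMxERERERERERERERERERERERERERERESIiIiIiIiIiMzMRERERERERERERERERERERERERERESIiIiIiIiIiQzMxERERERERERERERERERERERERERESIiIiIiIiIiJDMzERERERERERERERERERERERERERESIiIiIiIiIiJEMzMREREREREREREREREREREREREREiIiIiIiIiIiJEQzMxEREREREREREREREREREREREREiIiIiIiIiIiJERDMzEREREREREREREREREREREREREiIiIiIiIiIiIkREMzMRERERERERERERERERERERERIiIiIiIiIiIiIkREQzMxERERERERERERERERERERERIiIiIiIiIiIiIkRERDMzERERERERERERERERERERESIiIiIiIiIiIiIkRERE"/>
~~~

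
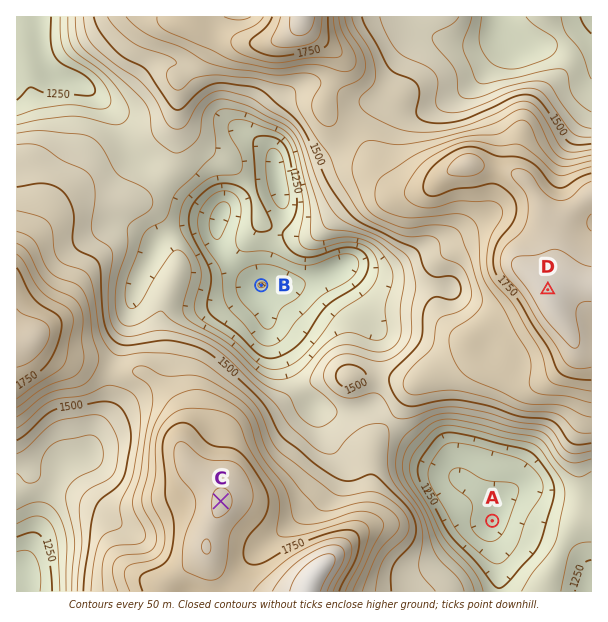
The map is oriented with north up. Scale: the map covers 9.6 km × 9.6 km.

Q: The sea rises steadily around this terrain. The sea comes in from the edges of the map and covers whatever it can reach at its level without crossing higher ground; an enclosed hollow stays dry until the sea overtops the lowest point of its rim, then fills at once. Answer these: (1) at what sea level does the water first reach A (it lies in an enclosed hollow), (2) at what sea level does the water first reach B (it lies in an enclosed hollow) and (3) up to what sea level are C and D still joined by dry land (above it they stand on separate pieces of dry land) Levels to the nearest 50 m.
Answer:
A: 1250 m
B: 1400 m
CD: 1450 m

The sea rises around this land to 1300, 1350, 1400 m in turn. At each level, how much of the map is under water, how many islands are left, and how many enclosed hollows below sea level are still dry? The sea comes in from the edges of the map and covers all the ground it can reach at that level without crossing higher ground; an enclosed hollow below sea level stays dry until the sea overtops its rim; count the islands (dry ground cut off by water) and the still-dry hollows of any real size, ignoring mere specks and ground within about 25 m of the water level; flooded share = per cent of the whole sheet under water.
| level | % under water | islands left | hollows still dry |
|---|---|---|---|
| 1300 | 10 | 0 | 1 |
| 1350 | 14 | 0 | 1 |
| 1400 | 34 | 0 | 0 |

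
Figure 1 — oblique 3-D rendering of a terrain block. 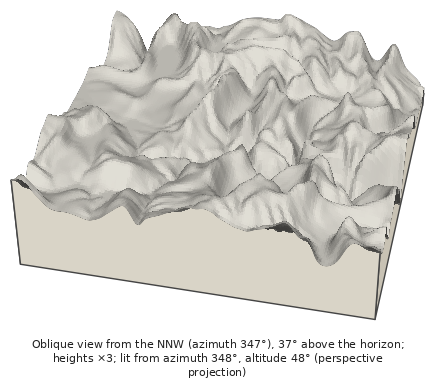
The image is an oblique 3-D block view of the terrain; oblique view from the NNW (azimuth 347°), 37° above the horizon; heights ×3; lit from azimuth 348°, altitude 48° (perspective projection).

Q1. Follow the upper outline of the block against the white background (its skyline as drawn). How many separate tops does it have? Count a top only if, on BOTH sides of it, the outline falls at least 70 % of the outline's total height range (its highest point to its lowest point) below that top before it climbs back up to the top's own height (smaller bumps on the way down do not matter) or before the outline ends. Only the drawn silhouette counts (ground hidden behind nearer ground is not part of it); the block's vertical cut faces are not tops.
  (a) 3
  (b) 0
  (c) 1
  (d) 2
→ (b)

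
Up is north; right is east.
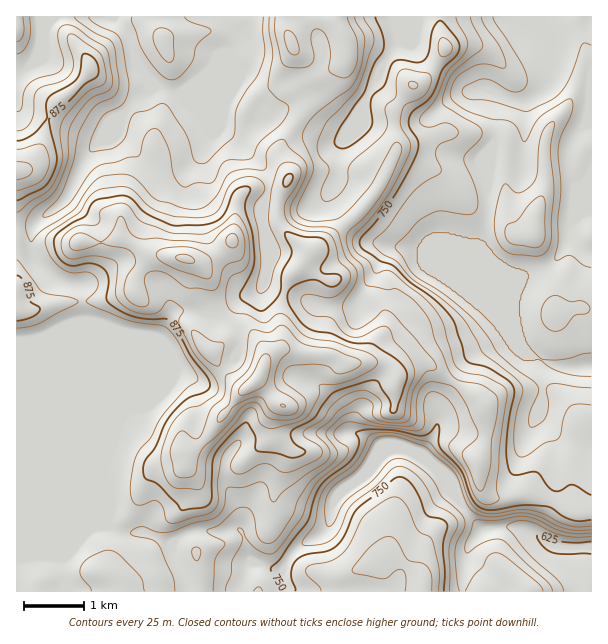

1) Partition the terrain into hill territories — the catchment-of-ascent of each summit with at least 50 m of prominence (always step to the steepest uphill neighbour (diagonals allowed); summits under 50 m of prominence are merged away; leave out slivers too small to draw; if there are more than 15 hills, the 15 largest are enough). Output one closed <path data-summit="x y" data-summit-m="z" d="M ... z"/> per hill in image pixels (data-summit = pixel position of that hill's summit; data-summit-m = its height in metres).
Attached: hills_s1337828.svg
<path data-summit="260 377" data-summit-m="990" d="M591 16l-477 1 12 15 13 36 11 12 0 10-16 12-14 15-4 18 9 5 25 26 9 0 8-3 21 0 10-6 4-5 14-24 6-19-2 20 17 11 28 30 3 7 0 15-6 12 0 18 6 17 0 28-8 23-18 8-17 14-12 4-18-4-19 0-7 5-11 21-28 72-10 10-6 12-5 12-1 10 0-74-24-57-4-38-23-5-21-20-5-15 0-9 4-13-5 3-14 1 1 365 270 0 1-5-6-15 7-15 11-11 20-11 8-8 8-29 11-11 18-12 19-23 11-4 13 2 24 14 12 12 20 34 20 20-14 13-2 6-5 27 1 16 128-1 0-399-10 11-10 21-1 13-13 21-12 10-19 6-5 4-8 22 2 32-36-84 0-9 8-33-1-26 5-33 6-16 0-20 2-12 3-3 9 4 16 0 17-10 8-15 0-25-7-17 3 1 38-10 5-4z"/><path data-summit="185 258" data-summit-m="979" d="M222 109l-6 19-18 29-10 6-21 0-8 3-12-2-22-24-9-5 3-17-33 38-19 41-13 13-10 6-12 14 0 22 8 14 20 16 20 3 4 38 24 57 0 74 1-10 5-12 6-12 10-10 28-72 11-21 7-5 19 0 17 4 7-2 23-16 16-6 7-11 3-14 0-28-6-17 0-18 6-12 0-15-3-7-24-26-21-15z"/><path data-summit="423 591" data-summit-m="811" d="M404 448l-9 0-11 4-19 23-18 12-11 11-8 29-8 8-20 11-16 18-2 8 6 20 175-1 0-15 5-27 2-6 14-13-20-20-20-34-18-16z"/><path data-summit="534 231" data-summit-m="742" d="M591 20l-36 12-9 0 0 3 7 15 0 25-3 8-5 7-17 10-16 0-9-4-5 15 0 20-6 16-5 33 1 26-8 33 0 9 36 84-2-32 8-22 5-4 19-6 12-10 13-21 1-13 10-21 10-12-1-9-7 5-6 0-2-2-6-20 1-21 18-24 3-9z"/><path data-summit="17 171" data-summit-m="933" d="M113 16l-59 0-10 13 0 13-7 17-10 9-11 6 1 152 13 0 6-3 31-26 23-45 40-47 20-15 0-10-11-12-13-36z"/><path data-summit="17 29" data-summit-m="866" d="M53 16l-37 1 1 56 10-5 10-9 7-17 0-13z"/>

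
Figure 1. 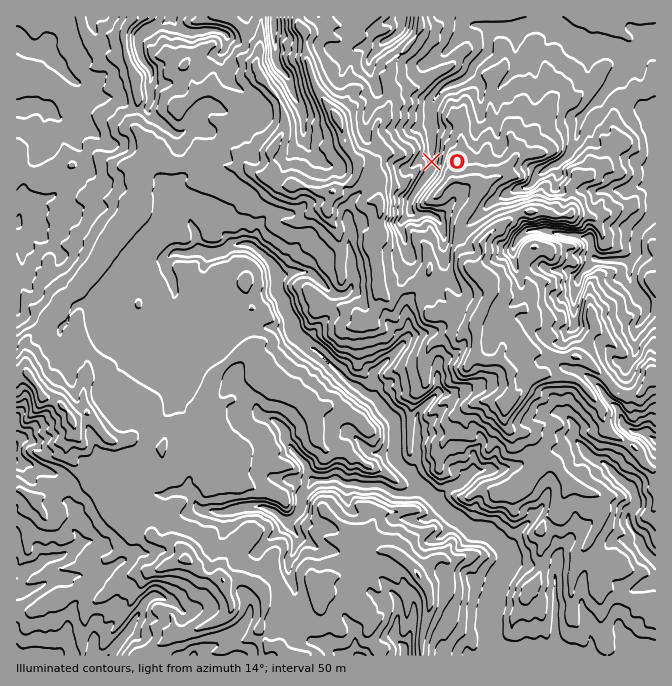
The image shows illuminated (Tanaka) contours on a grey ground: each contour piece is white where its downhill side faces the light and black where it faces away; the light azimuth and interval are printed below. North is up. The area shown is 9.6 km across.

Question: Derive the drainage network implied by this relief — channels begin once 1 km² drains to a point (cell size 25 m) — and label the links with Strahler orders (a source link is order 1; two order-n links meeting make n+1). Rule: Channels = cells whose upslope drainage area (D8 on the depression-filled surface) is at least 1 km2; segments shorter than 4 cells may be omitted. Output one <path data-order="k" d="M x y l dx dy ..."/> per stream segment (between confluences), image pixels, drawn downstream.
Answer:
<path data-order="1" d="M395 637l2 3 7 7 0 8"/><path data-order="1" d="M144 605l-4 7-6 8-4 8-13 16-3 6-6 5"/><path data-order="1" d="M555 597l0 58 2 0"/><path data-order="1" d="M25 592l-3 2-5 0"/><path data-order="1" d="M67 554l-7 3-15 1-8 9-9 1-8 9-3 1"/><path data-order="1" d="M297 537l0-2-7-7-2-3 0-1 6-6"/><path data-order="2" d="M294 518l4-4 2-4 0-3 2-2 0-10 8-10 0-2 7-3"/><path data-order="3" d="M438 503l12 12 10 5 10 10 4 2 13 0 3 3 2 0 15 15 1 4 0 10-10 16 0 4-3 6 0 7-3 7 0 41 10 10"/><path data-order="1" d="M128 490l22 0 9 5 6 0 7-3 18 0 5 5 0 6 5 7 12 0 2 2 15 0 1-2 5 0 2-2 5 0 2-1 20 0 4 3 4 0 3 2 7 6 3 2 9-2"/><path data-order="3" d="M422 488l3 2 13 13"/><path data-order="2" d="M317 480l11 0 2-2 8 0 7 5 12 0 1 2 24 0 13 8 15 0 8-5 4 0"/><path data-order="2" d="M412 477l10 11"/><path data-order="1" d="M474 470l-14 13-3 2-3 0-7 3-10 10 1 5"/><path data-order="1" d="M574 437l8 8 3 7 5 5 2 0 7 5 5 0 30 30 1 3 0 10-1 3-5 6 0 11 10 12 1 3 0 4 4 6 11 12"/><path data-order="1" d="M640 432l5 0 9 8 1 0"/><path data-order="1" d="M262 417l3 0 2 1 5 0 3 4 2 0 8 8 0 8 2 4 3 3 4 7 13 13 0 5 3 7 7 3"/><path data-order="2" d="M375 398l7 7 3 7 10 10 0 36 2 4 15 15"/><path data-order="1" d="M437 393l-19 19-1 3 0 47-7 10 2 5"/><path data-order="1" d="M182 362l0-10-10-12 0-2-8-8 0-10"/><path data-order="1" d="M390 357l-16 16 0 5 3 5-2 15"/><path data-order="1" d="M145 350l0-8 4-4 0-1"/><path data-order="2" d="M149 337l13-14 2-3"/><path data-order="2" d="M164 320l1-3 0-5 10-17 0-5-3-7 0-5-5-6 0-14 5-5 3 0 2-1 3 1 10 0 2-1 12 0"/><path data-order="1" d="M68 318l4-8 6-7 14 0 2 2 3 0 7 7 1 3 0 5 3 3 0 2 9 7 8 3 7 5 13 0 4-3"/><path data-order="1" d="M645 302l-6-7 0-2-5-5-4-6 0-20 4-4 0-1"/><path data-order="1" d="M574 297l3-7 0-8 3-4 0-3 2-3 12-12 0-2 1 0"/><path data-order="1" d="M352 282l0 5-5 6-3 2-9 0-3-2-20-20-4-1-16 0-7 3-7 0-1 2"/><path data-order="2" d="M277 277l0 15 7 8 0 7 8 15 0 5 2 1 0 4 1 3 3 2 9 8 1 0 4 3 6 4 32 31 8 4 7 6 10 5"/><path data-order="2" d="M595 258l4 2 31 0 4-3"/><path data-order="2" d="M634 257l3-5 0-15 2-2 0-3 1-4 10-10 2-3 0-7 2-1 0-20 1-2 0-70"/><path data-order="2" d="M204 252l3 0 2 1 6 0 2-1 5 0 3-2 7-5 10 0 2-2 8 2 6 7 2 0 14 13 1 3 0 4 2 1 0 4"/><path data-order="1" d="M518 238l6-5 6-3 15 0 2 2 7 0 1 1 9 0 1 2 12 0 2 2 10 0 3 6 0 10 3 5"/><path data-order="1" d="M438 220l-4-5-4 0-2-2-4 0-2 2-7 0-5-3 0-12 5-7 2-5 3-3 0-2 8-10 4-6 0-64 5-6 0-2 8-8 7-4 8-1 12-10 0-4 2-3 13-13 1-4 0-11 2-2 0-5 4-2 23 0 1-1 7 0 2-2 32 0 3 2 10 10 3 0 4 1 3 4 7 3 3 0 2 2 20 0 16 8 4 0"/><path data-order="1" d="M20 212l0 3-2 2 0 3-1 3"/><path data-order="1" d="M189 212l1 1 0 10 5 7 0 5 2 2 0 11 7 4"/><path data-order="1" d="M550 167l14-7 6-7 0-3 7-12 0-5 2-1 0-7 1-2 0-5 2-3 15-15 2 0 1-3 15-15 5-2 12-12 2-3 0-10"/><path data-order="1" d="M304 130l0-15-2-2 0-5-5-6-5-10 0-4-2-1 0-5-3-7-9-8-3-7 0-18-1-2 0-23"/><path data-order="1" d="M190 127l-8 6-8 0-15-13-7-3-5-7 3-7 0-23 2-2 0-5-2-1 0-4-6-6-4-7 0-5-2-2 0-10 9-8 5-2 3-3 4 0 6-3 4-4 0-1"/><path data-order="1" d="M45 108l-3-1-25 0"/><path data-order="1" d="M55 63l-11-11 0-2-12 0-2-2-3 0-9-6-1 0"/><path data-order="2" d="M634 55l3-2 5-5 2 0 8-8 3 0"/><path data-order="1" d="M382 43l6-3 4-3 2 0 6-7 2-3 0-10"/><path data-order="1" d="M227 42l0-7-8-5-15 0-2 2-15 0-10-5-3-5 0-4-2-1-3 0"/>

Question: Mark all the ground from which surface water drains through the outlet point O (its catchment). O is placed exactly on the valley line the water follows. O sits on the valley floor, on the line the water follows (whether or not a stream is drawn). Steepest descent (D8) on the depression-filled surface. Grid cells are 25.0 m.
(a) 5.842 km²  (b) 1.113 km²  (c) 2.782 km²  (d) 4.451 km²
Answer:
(c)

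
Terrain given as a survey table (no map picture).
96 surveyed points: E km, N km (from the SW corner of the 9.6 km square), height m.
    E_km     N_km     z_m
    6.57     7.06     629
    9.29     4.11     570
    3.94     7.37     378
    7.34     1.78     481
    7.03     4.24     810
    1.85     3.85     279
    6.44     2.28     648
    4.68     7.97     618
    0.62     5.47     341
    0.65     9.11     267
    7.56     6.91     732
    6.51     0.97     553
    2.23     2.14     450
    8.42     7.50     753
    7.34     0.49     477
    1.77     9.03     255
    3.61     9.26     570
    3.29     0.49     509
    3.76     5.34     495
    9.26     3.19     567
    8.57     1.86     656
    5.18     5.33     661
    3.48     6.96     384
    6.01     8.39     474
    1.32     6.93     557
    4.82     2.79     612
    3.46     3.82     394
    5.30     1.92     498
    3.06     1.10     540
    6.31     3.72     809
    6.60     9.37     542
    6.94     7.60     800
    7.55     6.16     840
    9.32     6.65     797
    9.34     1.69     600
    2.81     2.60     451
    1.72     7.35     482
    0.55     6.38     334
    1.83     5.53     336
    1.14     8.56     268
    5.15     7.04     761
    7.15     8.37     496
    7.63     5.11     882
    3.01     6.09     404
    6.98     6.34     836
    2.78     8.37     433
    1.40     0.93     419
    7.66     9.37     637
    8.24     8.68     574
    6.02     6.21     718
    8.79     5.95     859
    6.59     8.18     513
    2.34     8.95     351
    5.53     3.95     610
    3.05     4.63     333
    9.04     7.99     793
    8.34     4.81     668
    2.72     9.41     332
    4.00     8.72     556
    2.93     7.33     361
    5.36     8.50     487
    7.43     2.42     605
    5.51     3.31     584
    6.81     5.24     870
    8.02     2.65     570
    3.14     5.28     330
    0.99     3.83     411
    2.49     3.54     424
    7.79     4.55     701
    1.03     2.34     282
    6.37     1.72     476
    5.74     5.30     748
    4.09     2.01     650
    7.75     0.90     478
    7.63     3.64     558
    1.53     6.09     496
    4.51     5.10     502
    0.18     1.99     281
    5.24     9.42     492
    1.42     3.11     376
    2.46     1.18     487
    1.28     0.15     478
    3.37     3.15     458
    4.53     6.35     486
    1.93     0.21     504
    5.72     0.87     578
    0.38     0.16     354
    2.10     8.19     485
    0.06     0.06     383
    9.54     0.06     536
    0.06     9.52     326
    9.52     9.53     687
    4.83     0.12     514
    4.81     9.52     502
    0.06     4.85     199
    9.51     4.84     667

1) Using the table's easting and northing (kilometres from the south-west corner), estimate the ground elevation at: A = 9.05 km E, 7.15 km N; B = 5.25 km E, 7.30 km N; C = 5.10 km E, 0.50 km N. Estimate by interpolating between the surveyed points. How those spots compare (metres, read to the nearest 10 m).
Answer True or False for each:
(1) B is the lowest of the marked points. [False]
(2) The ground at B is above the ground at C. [True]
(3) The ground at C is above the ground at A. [False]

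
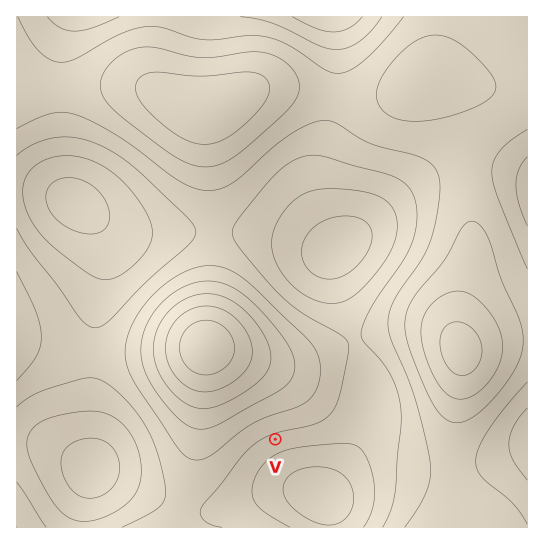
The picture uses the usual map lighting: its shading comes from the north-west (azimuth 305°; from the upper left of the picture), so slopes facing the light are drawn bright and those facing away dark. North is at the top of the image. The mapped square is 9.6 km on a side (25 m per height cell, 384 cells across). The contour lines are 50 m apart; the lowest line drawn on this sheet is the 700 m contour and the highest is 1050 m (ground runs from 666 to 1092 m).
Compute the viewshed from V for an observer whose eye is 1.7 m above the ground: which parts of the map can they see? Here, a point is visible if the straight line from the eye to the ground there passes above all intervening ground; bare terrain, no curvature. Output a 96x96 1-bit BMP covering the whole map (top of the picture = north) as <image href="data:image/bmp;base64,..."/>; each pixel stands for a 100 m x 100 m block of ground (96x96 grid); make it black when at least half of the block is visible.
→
<image width="96" height="96" href="data:image/bmp;base64,Qk2+BAAAAAAAAD4AAAAoAAAAYAAAAGAAAAABAAEAAAAAAIAEAAATCwAAEwsAAAIAAAAAAAAA////AAAAAAAAAAAf////////AAAAAAAD////////AAAAAAAA////////gAAAAAAAP///////gAAAAAAAH///////gAAAAAAAD///////gAAAAAAAB///////AAAAAAAAB///////AAAAAAAAB///////AAAAAAAAA///////AAAAAAAAA///////AAAAAAAAA///////AAAAAAAAA///////AAAAAAAAA///////AAAAAAAAA///////AAAAAAAAA///////gAAAAAAAAf//////gAAAAAAAAf//x///gAAAAAAAAf/+AD//gAAAAAAAAf/8AA//wAAAAAAAAf/wAAP/wAAAAAAAA//AAAH/wAAAAAAAA/+AAAD/4AAAAAAAA/8AAAD/4AAAAAAAA/4AAAB/4AAAAAAAA/wAAAB/4AAAAAAAA/wAAAB/4AAAAAAAA/gAAAA/4AAAAAAAAeAAAAA/4AAAAAAAAAAAAAA/4AAAAAAAAAAAAAA/4AAAAAAAAAAAAAA/wAAAAAAAAAAAAAAfwAAAAAAAAAAAAAAfwAAAAAAAAAAAAAAfgAAAAAAAAAAAAAAPgAAAAAAAAAAAAAAPAAAAAAAAAAAAAAAGAAAAAAAAAAAAAAAAAAAAAAAAAAAAAAAAAAAAAAAAAAAAAAAAAAAAAAAAAAAAAAAAAAAAAAAAAAAAAAAAAAAAAAAAAAAAAAAAAAAAAAAAAAAAAAAAAAAAAAAAAAAAAAAAAAAAAAAAAAAAAAAAAAAAAAAAAAAAAAAAAAAAAAAAAAAAAAAAAAAAAAAAAAAAAAAAAAAAAAAAAAAAAAAAAAAAAAAAAAAAAAAAAAAAAAAAAAAAAAAAAAAAAAAAAAAAAAAAAAAAAAAAAAAAAAAAAAAAAAAAAAAAAAAAAAAAAAAAAAAAAAAAAAAAAAAAAAAAAAAAAAAAAAAAAAAAAAAAAAAAAAAAAAAAAAAAAAAAAAAAAAAAAAAAAAAAAAAAAAAAAAAAAAAAAAAAAAAAAAAAAAAAAAAAAAAAAAAAAAAAAAAAAAAAAAAAAAAAAAAAAAAAAAAAAAAAAAAAAAAAAAAAAAAAAAAAAAAAAAAAAAAAAAAAAAAAAAAAAAAAAAAAAAAAAAAAAAAAAAAAAAAAAAAAAAAAAAAAAAAAAAAAAAAAAAAAAAAAAAAAAAAAAAAAAAAAAAAAAAAAAAAAAAAAAAAAAAAAAAAAAAAAAAAAAAAAAAAAAAAAAAAAAAAAAAAAAAAAAAAAAAAAAAAAAAAAAAAAAAAAAAAAAAAAAAAAAAAAAAAAAAAAAAAAAAAAAAAAAAAAAAAAAAAAAAAAAAAAAAAAAAAAAAAAAAAAAAAAAAAAAAAAAAAAAAAAAAAAAAAAAAAAAAAAAAAAAAAAAAAAAAAAAAAAAAAAAAAAAAAAAAAAAAAAAAAAAAAAAAAAAAAAAAAAAAAAAAAAAAAAAAAAAAAAAAAAAAAAAAAAAAAAAAAAAAAAAAAAAAAAAAAAAAAAAAAAAAAAAAAAAAAAAAAAAAAAAAAAAAAAAAAAAAAAAAA="/>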